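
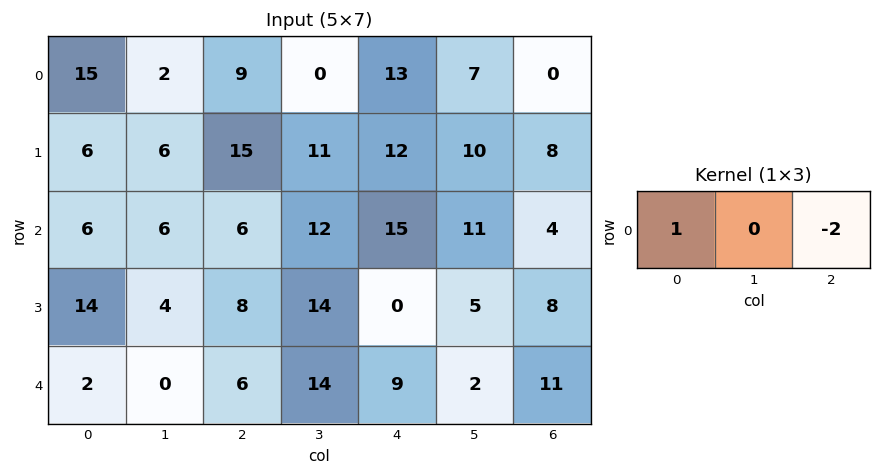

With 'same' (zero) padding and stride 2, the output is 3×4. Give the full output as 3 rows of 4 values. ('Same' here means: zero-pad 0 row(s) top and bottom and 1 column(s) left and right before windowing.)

Output[0,0]: The receptive field on the zero-padded input at this output position is [0 15 2]. Elementwise product with the kernel and sum: 0·1 + 2·-2.
Output[0,1]: The receptive field on the zero-padded input at this output position is [2 9 0]. Elementwise product with the kernel and sum: 2·1 + 0·-2.

-4 2 -14 7
-12 -18 -10 11
0 -28 10 2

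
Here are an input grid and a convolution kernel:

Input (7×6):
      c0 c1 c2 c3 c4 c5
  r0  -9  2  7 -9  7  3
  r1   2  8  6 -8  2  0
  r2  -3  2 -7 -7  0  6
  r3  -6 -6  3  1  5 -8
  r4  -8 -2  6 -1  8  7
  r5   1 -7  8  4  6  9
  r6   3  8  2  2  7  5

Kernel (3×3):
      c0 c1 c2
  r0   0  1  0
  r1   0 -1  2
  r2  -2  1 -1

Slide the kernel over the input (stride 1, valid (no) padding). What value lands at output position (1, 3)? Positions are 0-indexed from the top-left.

25

The receptive field on the input at this output position is [-8 2 0 / -7 0 6 / 1 5 -8]. Elementwise product with the kernel and sum: 2·1 + 0·-1 + 6·2 + 1·-2 + 5·1 + -8·-1.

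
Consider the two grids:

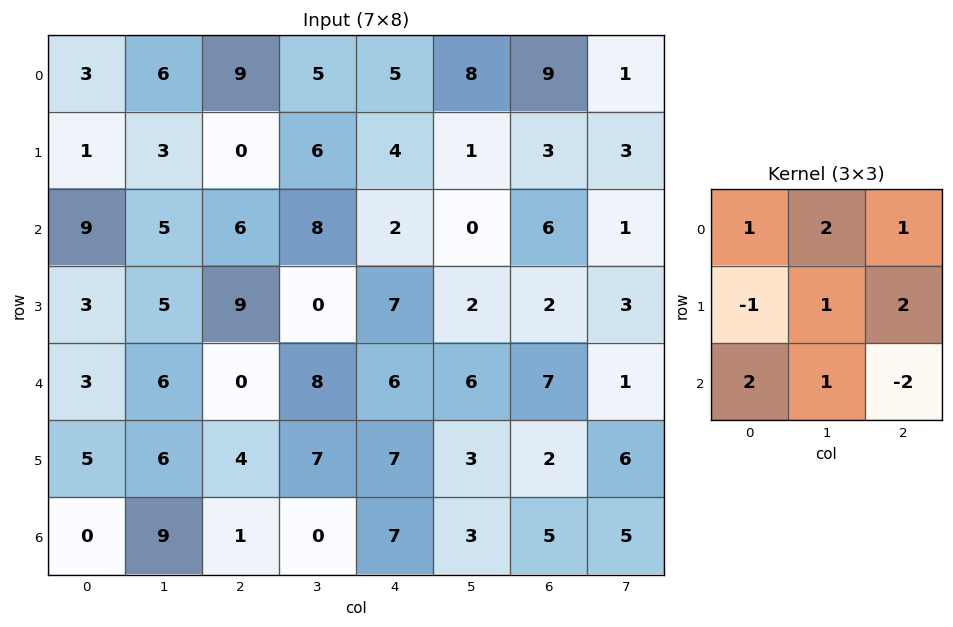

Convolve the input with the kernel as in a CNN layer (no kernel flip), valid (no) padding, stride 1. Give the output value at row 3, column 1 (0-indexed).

The receptive field on the input at this output position is [5 9 0 / 6 0 8 / 6 4 7]. Elementwise product with the kernel and sum: 5·1 + 9·2 + 0·1 + 6·-1 + 0·1 + 8·2 + 6·2 + 4·1 + 7·-2.

35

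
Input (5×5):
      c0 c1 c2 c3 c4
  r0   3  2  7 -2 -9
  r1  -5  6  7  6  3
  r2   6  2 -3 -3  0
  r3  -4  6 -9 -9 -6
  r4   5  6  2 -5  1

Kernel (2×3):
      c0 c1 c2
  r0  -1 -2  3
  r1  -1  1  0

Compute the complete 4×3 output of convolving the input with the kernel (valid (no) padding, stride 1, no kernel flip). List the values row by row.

25 -21 -31
10 -7 -10
-9 -20 9
-34 -19 2

Output[0,0]: The receptive field on the input at this output position is [3 2 7 / -5 6 7]. Elementwise product with the kernel and sum: 3·-1 + 2·-2 + 7·3 + -5·-1 + 6·1.
Output[0,1]: The receptive field on the input at this output position is [2 7 -2 / 6 7 6]. Elementwise product with the kernel and sum: 2·-1 + 7·-2 + -2·3 + 6·-1 + 7·1.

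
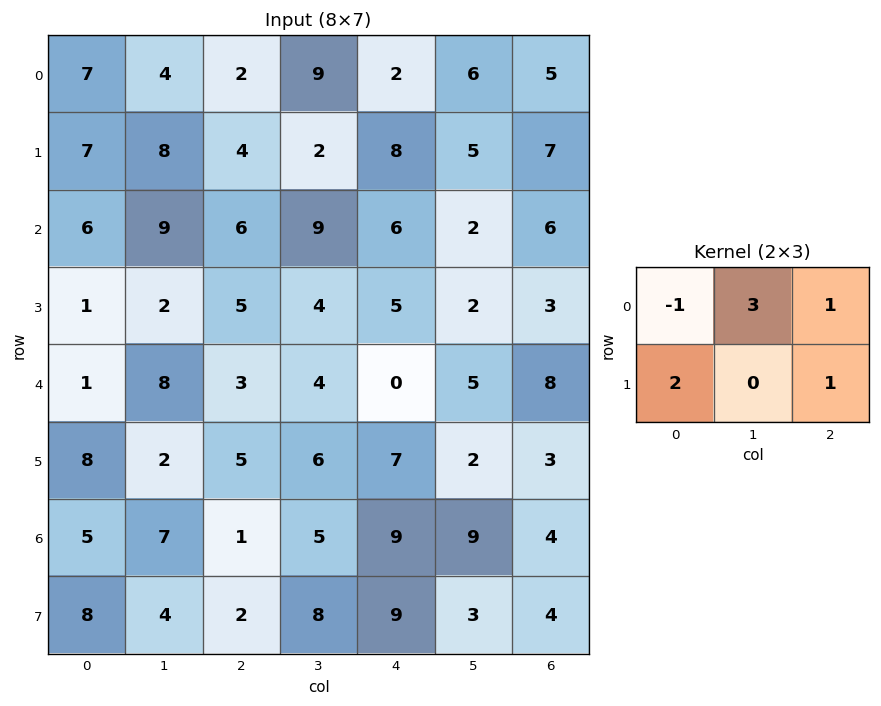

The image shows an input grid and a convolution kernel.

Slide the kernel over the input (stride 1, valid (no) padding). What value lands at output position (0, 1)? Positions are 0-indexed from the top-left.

29

The receptive field on the input at this output position is [4 2 9 / 8 4 2]. Elementwise product with the kernel and sum: 4·-1 + 2·3 + 9·1 + 8·2 + 2·1.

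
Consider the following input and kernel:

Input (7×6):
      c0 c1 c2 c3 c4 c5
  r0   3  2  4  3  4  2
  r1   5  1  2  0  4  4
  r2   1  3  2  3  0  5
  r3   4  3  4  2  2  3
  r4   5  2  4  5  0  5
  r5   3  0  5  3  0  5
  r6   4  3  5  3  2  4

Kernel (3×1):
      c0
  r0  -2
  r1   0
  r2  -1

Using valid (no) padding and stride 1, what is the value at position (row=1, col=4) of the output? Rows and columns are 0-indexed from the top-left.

The receptive field on the input at this output position is [4 / 0 / 2]. Elementwise product with the kernel and sum: 4·-2 + 2·-1.

-10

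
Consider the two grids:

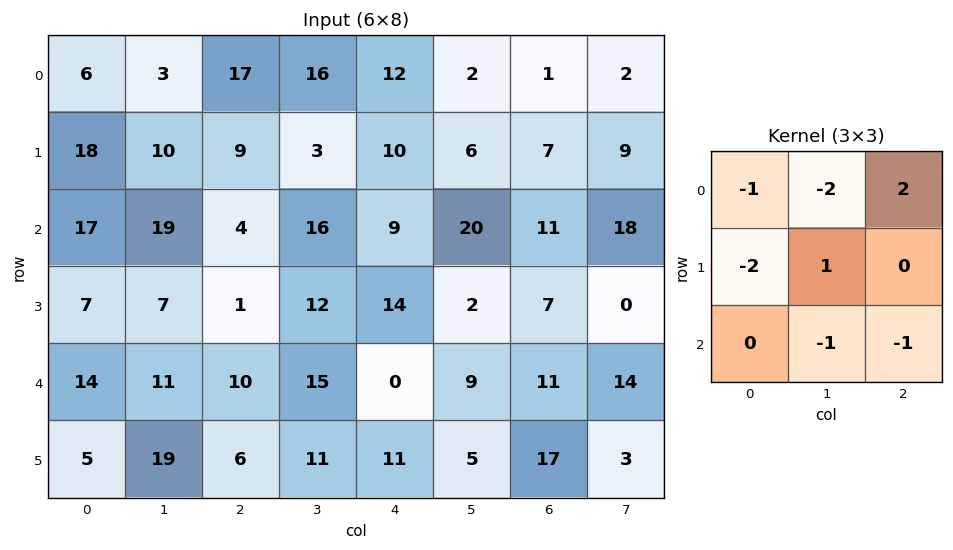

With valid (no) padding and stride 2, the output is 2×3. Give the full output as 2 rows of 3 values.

-27 -65 -59
-75 -23 -73

Output[0,0]: The receptive field on the input at this output position is [6 3 17 / 18 10 9 / 17 19 4]. Elementwise product with the kernel and sum: 6·-1 + 3·-2 + 17·2 + 18·-2 + 10·1 + 19·-1 + 4·-1.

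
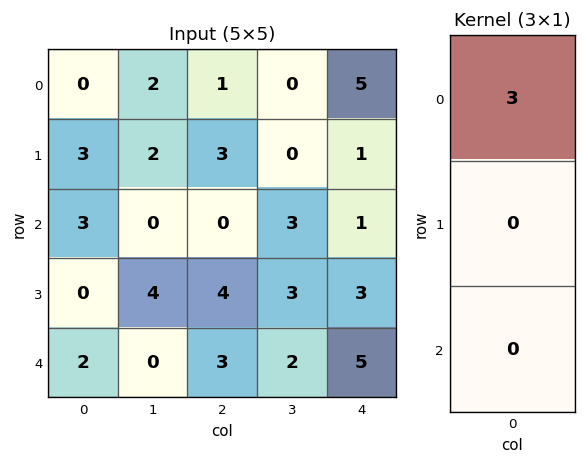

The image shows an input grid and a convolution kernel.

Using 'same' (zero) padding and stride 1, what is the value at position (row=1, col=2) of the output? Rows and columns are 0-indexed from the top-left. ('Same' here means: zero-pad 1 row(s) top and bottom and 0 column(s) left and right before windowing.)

The receptive field on the zero-padded input at this output position is [1 / 3 / 0]. Elementwise product with the kernel and sum: 1·3.

3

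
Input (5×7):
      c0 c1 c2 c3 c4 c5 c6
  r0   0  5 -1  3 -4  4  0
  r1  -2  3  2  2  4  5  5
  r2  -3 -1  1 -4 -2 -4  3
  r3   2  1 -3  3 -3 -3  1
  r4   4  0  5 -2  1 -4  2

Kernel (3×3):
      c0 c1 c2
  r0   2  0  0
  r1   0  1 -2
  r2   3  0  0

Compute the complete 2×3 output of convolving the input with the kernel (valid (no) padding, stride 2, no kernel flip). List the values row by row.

Output[0,0]: The receptive field on the input at this output position is [0 5 -1 / -2 3 2 / -3 -1 1]. Elementwise product with the kernel and sum: 0·2 + 3·1 + 2·-2 + -3·3.

-10 -5 -19
13 26 -6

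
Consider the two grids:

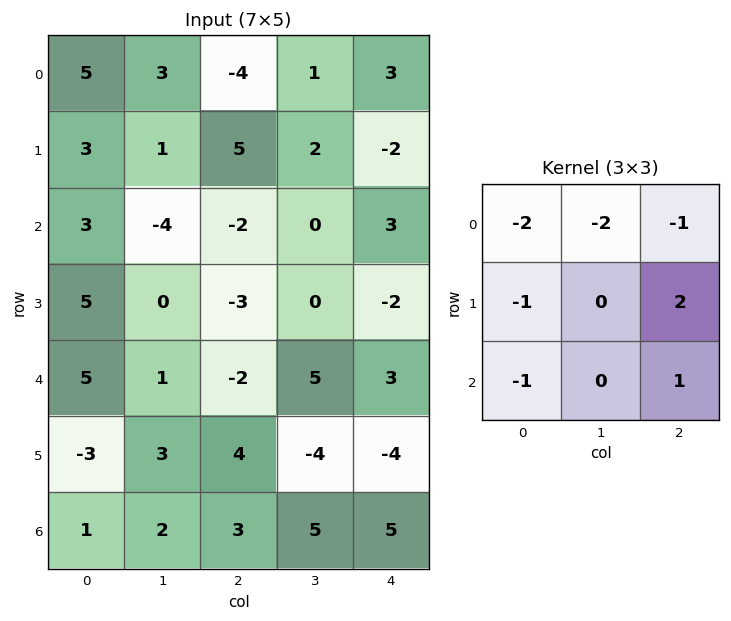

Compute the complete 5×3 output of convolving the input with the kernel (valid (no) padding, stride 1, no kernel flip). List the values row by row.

Output[0,0]: The receptive field on the input at this output position is [5 3 -4 / 3 1 5 / 3 -4 -2]. Elementwise product with the kernel and sum: 5·-2 + 3·-2 + -4·-1 + 3·-1 + 5·2 + 3·-1 + -2·1.

-10 8 -1
-28 -10 -3
-14 16 5
-9 8 8
3 -11 -19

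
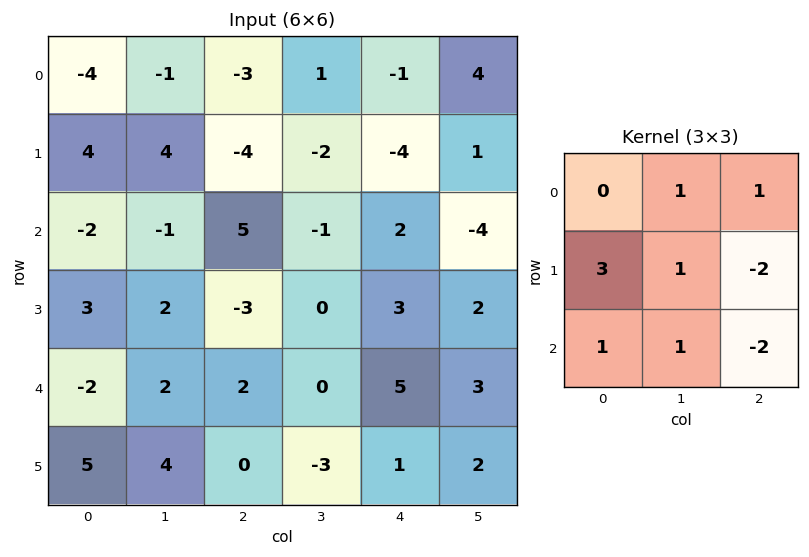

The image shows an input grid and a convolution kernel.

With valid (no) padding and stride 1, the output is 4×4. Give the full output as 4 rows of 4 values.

7 16 -6 0
-6 -3 -5 3
17 11 -22 -4
0 15 -6 -2

Output[0,0]: The receptive field on the input at this output position is [-4 -1 -3 / 4 4 -4 / -2 -1 5]. Elementwise product with the kernel and sum: -1·1 + -3·1 + 4·3 + 4·1 + -4·-2 + -2·1 + -1·1 + 5·-2.
Output[0,1]: The receptive field on the input at this output position is [-1 -3 1 / 4 -4 -2 / -1 5 -1]. Elementwise product with the kernel and sum: -3·1 + 1·1 + 4·3 + -4·1 + -2·-2 + -1·1 + 5·1 + -1·-2.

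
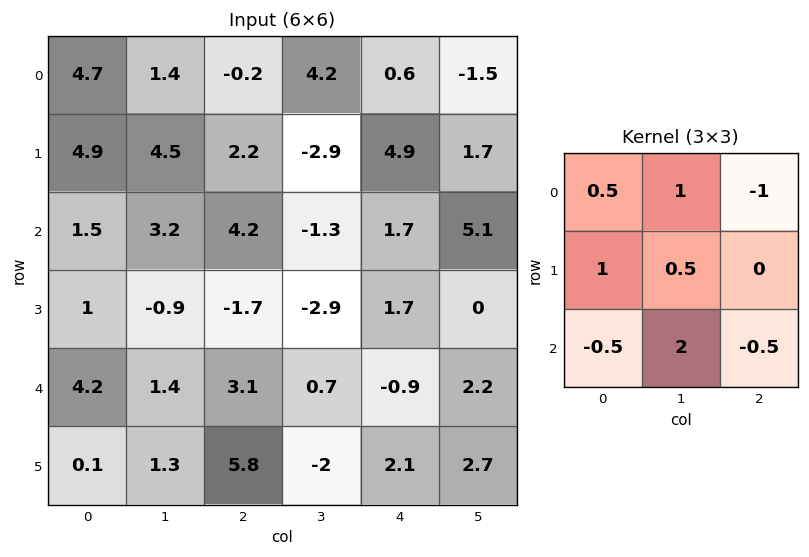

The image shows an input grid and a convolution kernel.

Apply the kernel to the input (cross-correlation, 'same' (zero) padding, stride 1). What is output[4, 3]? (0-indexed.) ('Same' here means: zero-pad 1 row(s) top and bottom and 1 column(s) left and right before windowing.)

The receptive field on the zero-padded input at this output position is [-1.7 -2.9 1.7 / 3.1 0.7 -0.9 / 5.8 -2 2.1]. Elementwise product with the kernel and sum: -1.7·0.5 + -2.9·1 + 1.7·-1 + 3.1·1 + 0.7·0.5 + 5.8·-0.5 + -2·2 + 2.1·-0.5.

-9.95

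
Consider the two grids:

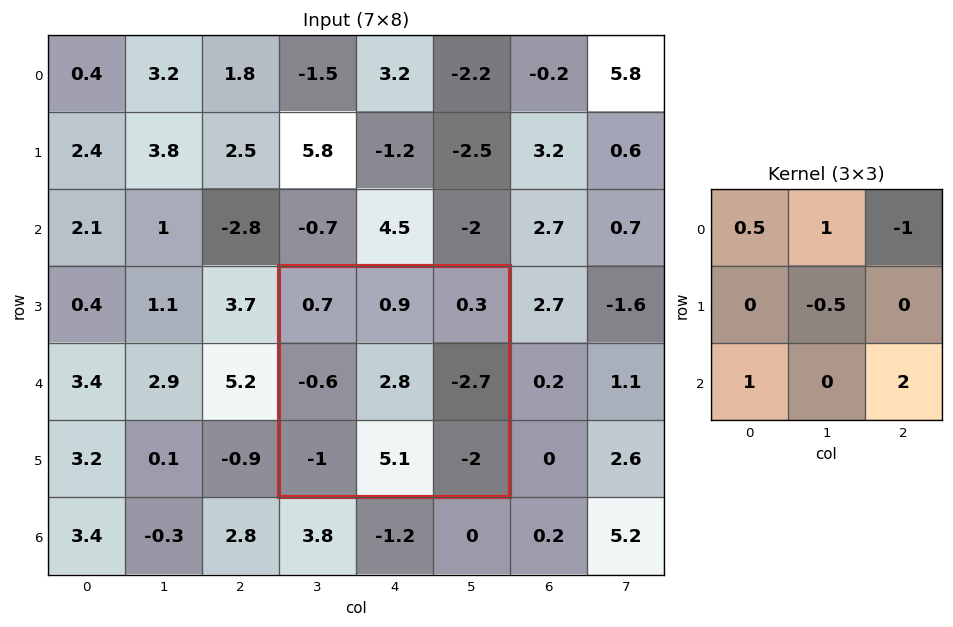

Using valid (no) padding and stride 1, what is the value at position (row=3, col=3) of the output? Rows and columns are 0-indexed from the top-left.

-5.45

The receptive field on the input at this output position is [0.7 0.9 0.3 / -0.6 2.8 -2.7 / -1 5.1 -2]. Elementwise product with the kernel and sum: 0.7·0.5 + 0.9·1 + 0.3·-1 + 2.8·-0.5 + -1·1 + -2·2.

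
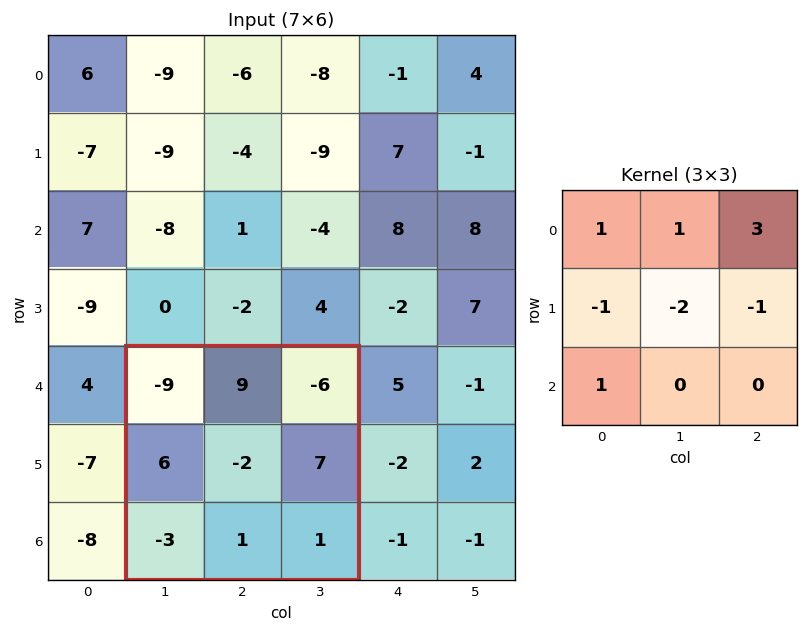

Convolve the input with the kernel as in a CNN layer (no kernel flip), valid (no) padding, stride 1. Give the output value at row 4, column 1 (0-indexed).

The receptive field on the input at this output position is [-9 9 -6 / 6 -2 7 / -3 1 1]. Elementwise product with the kernel and sum: -9·1 + 9·1 + -6·3 + 6·-1 + -2·-2 + 7·-1 + -3·1.

-30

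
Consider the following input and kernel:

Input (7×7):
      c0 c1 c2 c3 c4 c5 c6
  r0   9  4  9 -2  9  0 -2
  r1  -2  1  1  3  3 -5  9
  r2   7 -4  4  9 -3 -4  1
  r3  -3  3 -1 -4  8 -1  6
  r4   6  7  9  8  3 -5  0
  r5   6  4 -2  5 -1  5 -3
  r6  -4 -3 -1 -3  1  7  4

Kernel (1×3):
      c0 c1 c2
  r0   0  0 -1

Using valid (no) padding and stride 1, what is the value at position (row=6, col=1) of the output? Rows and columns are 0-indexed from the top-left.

3

The receptive field on the input at this output position is [-3 -1 -3]. Elementwise product with the kernel and sum: -3·-1.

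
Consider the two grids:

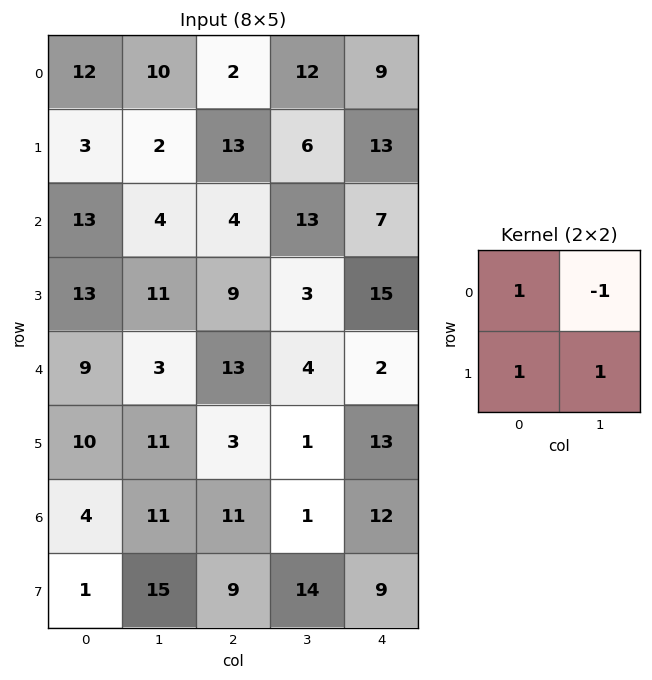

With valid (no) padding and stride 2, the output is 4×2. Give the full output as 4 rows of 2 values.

Output[0,0]: The receptive field on the input at this output position is [12 10 / 3 2]. Elementwise product with the kernel and sum: 12·1 + 10·-1 + 3·1 + 2·1.

7 9
33 3
27 13
9 33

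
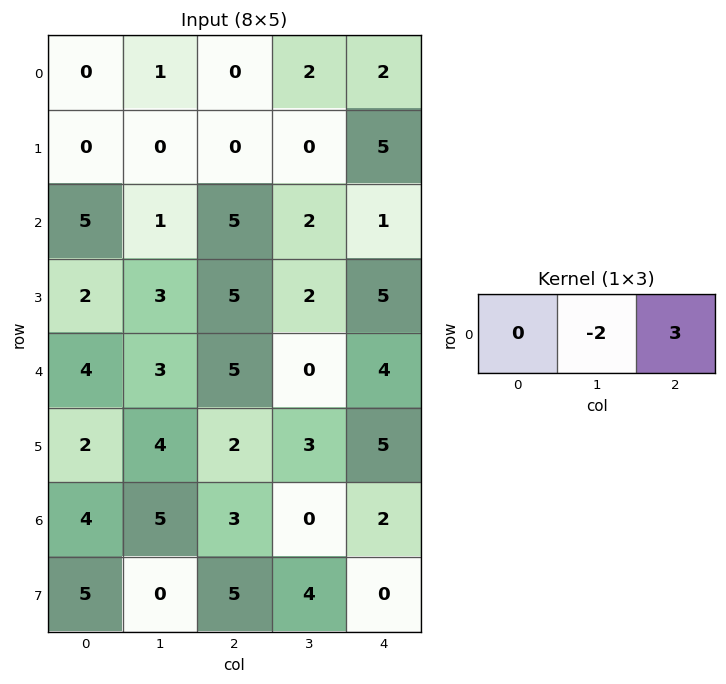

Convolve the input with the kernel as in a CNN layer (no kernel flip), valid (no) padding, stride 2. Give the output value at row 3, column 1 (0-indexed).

6

The receptive field on the input at this output position is [3 0 2]. Elementwise product with the kernel and sum: 0·-2 + 2·3.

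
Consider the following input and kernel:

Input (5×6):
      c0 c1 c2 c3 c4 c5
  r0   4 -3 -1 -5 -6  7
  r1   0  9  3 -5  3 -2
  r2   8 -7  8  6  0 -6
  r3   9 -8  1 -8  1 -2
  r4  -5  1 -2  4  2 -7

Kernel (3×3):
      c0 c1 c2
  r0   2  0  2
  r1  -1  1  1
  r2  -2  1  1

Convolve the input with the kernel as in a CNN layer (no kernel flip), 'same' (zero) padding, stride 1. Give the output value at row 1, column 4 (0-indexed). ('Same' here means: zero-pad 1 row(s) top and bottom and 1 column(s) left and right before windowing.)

The receptive field on the zero-padded input at this output position is [-5 -6 7 / -5 3 -2 / 6 0 -6]. Elementwise product with the kernel and sum: -5·2 + 7·2 + -5·-1 + 3·1 + -2·1 + 6·-2 + 0·1 + -6·1.

-8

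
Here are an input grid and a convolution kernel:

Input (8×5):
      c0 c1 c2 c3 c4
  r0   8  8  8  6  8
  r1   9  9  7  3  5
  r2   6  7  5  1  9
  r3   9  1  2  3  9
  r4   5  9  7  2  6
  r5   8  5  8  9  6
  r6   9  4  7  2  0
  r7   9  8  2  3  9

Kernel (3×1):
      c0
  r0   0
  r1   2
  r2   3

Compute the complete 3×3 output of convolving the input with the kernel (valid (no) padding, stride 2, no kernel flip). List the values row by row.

Output[0,0]: The receptive field on the input at this output position is [8 / 9 / 6]. Elementwise product with the kernel and sum: 9·2 + 6·3.

36 29 37
33 25 36
43 37 12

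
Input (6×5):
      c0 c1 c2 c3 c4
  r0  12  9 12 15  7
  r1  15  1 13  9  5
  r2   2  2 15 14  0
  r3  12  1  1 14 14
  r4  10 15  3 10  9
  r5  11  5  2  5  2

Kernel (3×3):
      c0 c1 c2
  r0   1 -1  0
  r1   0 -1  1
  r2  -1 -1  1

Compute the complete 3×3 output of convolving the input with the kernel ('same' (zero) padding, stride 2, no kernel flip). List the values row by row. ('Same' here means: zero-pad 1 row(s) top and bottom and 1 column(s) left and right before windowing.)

-17 -2 -21
-26 -1 -24
-13 5 -16

Output[0,0]: The receptive field on the zero-padded input at this output position is [0 0 0 / 0 12 9 / 0 15 1]. Elementwise product with the kernel and sum: 0·1 + 0·-1 + 12·-1 + 9·1 + 0·-1 + 15·-1 + 1·1.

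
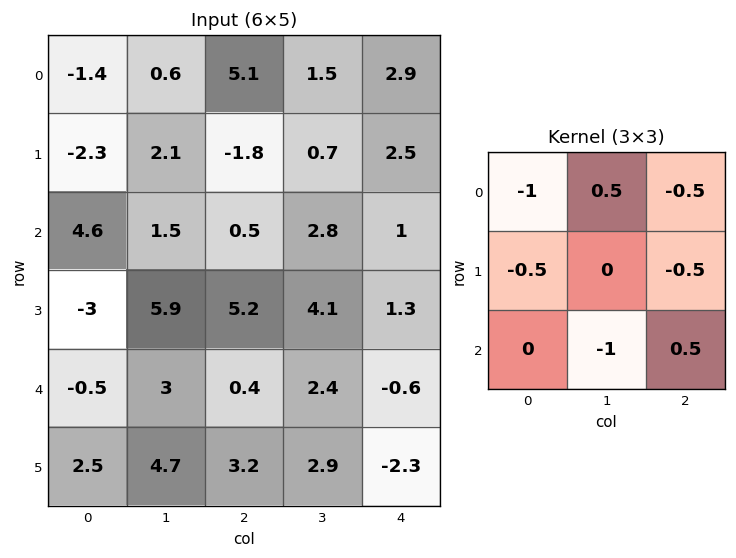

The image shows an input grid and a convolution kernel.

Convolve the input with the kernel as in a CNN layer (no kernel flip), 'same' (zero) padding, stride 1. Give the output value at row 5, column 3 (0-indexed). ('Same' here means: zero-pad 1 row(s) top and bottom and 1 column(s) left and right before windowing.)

0.65

The receptive field on the zero-padded input at this output position is [0.4 2.4 -0.6 / 3.2 2.9 -2.3 / 0 0 0]. Elementwise product with the kernel and sum: 0.4·-1 + 2.4·0.5 + -0.6·-0.5 + 3.2·-0.5 + -2.3·-0.5 + 0·-1 + 0·0.5.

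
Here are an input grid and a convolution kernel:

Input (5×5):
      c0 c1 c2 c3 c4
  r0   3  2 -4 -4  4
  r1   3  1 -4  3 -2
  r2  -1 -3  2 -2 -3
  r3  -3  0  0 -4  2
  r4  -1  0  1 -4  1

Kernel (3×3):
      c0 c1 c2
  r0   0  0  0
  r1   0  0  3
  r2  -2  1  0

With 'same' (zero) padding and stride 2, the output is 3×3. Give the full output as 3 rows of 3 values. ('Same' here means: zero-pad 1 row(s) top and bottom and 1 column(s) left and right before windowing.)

Output[0,0]: The receptive field on the zero-padded input at this output position is [0 0 0 / 0 3 2 / 0 3 1]. Elementwise product with the kernel and sum: 2·3 + 0·-2 + 3·1.
Output[0,1]: The receptive field on the zero-padded input at this output position is [0 0 0 / 2 -4 -4 / 1 -4 3]. Elementwise product with the kernel and sum: -4·3 + 1·-2 + -4·1.

9 -18 -8
-12 -6 10
0 -12 0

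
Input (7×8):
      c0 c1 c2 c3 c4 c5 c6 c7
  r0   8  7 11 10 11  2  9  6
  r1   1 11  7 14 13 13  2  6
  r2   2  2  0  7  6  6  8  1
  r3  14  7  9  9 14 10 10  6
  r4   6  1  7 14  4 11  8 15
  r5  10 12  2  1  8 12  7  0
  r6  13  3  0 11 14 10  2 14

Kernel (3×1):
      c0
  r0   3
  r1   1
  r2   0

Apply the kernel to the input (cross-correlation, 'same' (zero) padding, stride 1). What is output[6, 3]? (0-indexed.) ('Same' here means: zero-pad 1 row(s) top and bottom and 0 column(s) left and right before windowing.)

The receptive field on the zero-padded input at this output position is [1 / 11 / 0]. Elementwise product with the kernel and sum: 1·3 + 11·1.

14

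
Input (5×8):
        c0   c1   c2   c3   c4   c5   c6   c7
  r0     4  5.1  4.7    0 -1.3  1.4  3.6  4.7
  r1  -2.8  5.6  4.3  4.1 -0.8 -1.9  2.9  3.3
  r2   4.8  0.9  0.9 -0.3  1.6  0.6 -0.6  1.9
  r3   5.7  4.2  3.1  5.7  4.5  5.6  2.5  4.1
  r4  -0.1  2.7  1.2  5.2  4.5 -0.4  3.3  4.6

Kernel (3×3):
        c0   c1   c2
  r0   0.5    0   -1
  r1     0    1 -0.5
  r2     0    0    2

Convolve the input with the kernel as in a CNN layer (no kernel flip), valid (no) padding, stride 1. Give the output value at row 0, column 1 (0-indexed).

The receptive field on the input at this output position is [5.1 4.7 0 / 5.6 4.3 4.1 / 0.9 0.9 -0.3]. Elementwise product with the kernel and sum: 5.1·0.5 + 0·-1 + 4.3·1 + 4.1·-0.5 + -0.3·2.

4.2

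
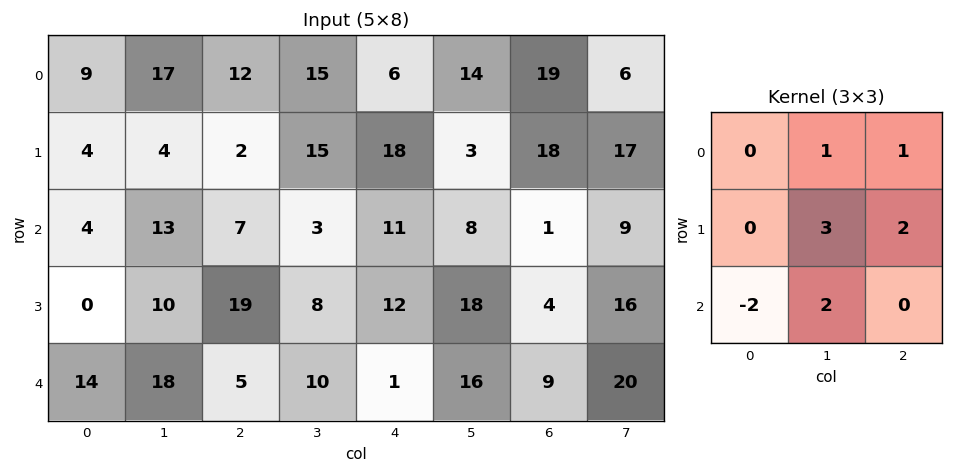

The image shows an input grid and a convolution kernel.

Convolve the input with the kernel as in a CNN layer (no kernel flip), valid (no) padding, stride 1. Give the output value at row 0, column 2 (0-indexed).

94

The receptive field on the input at this output position is [12 15 6 / 2 15 18 / 7 3 11]. Elementwise product with the kernel and sum: 15·1 + 6·1 + 15·3 + 18·2 + 7·-2 + 3·2.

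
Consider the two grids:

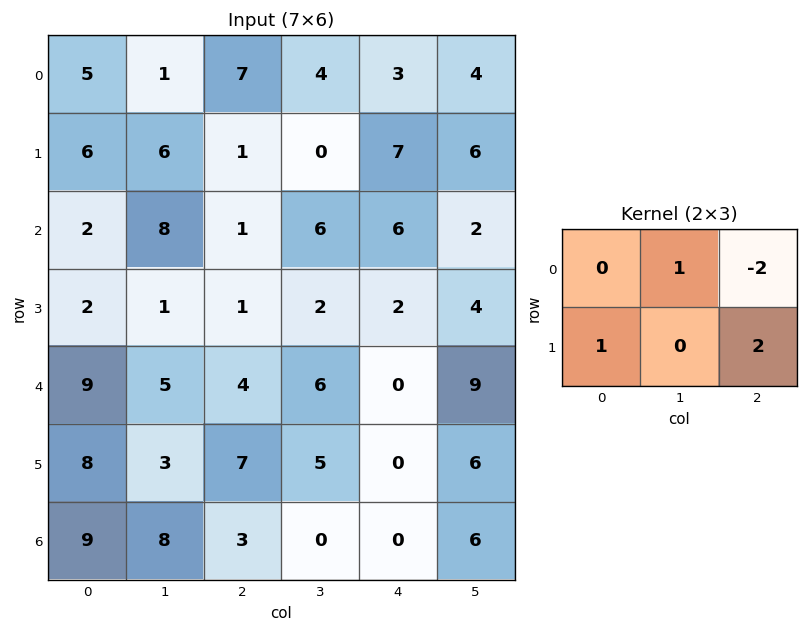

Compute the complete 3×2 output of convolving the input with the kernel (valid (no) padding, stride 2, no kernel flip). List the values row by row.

Output[0,0]: The receptive field on the input at this output position is [5 1 7 / 6 6 1]. Elementwise product with the kernel and sum: 1·1 + 7·-2 + 6·1 + 1·2.

-5 13
10 -1
19 13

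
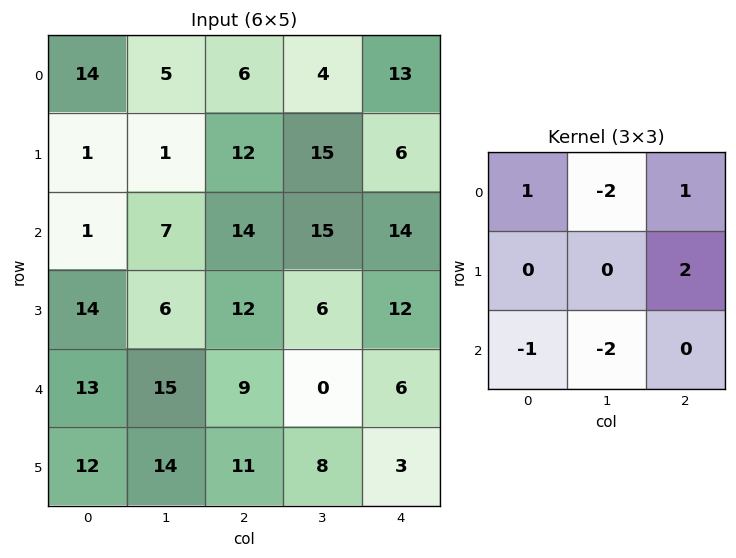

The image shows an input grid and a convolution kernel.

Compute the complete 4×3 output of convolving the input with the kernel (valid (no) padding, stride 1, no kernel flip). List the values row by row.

19 -8 -21
13 -8 -8
-18 -27 13
-8 -48 -3

Output[0,0]: The receptive field on the input at this output position is [14 5 6 / 1 1 12 / 1 7 14]. Elementwise product with the kernel and sum: 14·1 + 5·-2 + 6·1 + 12·2 + 1·-1 + 7·-2.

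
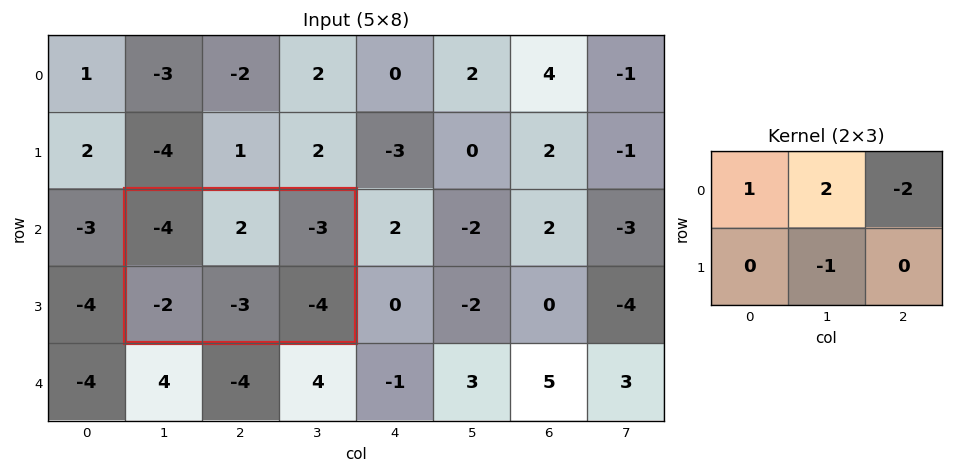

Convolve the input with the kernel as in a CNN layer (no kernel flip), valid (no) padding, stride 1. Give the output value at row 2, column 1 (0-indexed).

The receptive field on the input at this output position is [-4 2 -3 / -2 -3 -4]. Elementwise product with the kernel and sum: -4·1 + 2·2 + -3·-2 + -3·-1.

9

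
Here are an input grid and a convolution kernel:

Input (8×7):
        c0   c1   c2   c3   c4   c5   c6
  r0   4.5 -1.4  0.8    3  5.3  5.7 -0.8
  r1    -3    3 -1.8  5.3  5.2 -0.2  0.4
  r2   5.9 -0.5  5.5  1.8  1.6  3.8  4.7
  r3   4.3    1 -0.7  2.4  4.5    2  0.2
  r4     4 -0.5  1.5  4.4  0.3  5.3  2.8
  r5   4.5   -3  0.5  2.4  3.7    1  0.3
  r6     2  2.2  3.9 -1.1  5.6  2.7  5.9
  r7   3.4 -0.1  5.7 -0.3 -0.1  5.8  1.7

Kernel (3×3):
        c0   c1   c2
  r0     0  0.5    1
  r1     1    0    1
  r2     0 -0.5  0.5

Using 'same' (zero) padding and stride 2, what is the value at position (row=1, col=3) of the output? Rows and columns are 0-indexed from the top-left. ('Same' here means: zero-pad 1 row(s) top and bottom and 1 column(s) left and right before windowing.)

The receptive field on the zero-padded input at this output position is [-0.2 0.4 0 / 3.8 4.7 0 / 2 0.2 0]. Elementwise product with the kernel and sum: 0.4·0.5 + 0·1 + 3.8·1 + 0·1 + 0.2·-0.5 + 0·0.5.

3.9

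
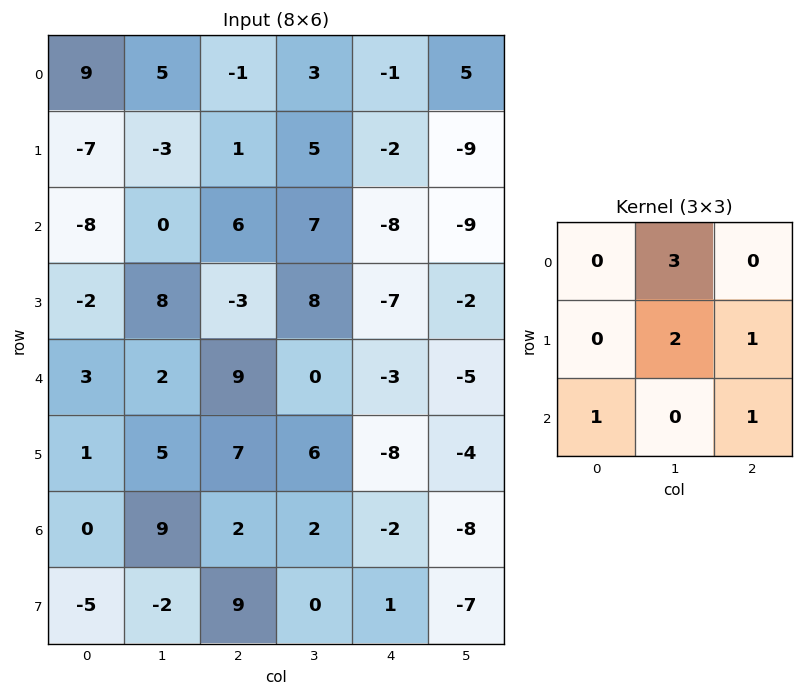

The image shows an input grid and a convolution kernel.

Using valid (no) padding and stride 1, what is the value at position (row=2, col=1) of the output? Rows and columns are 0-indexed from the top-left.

22

The receptive field on the input at this output position is [0 6 7 / 8 -3 8 / 2 9 0]. Elementwise product with the kernel and sum: 6·3 + -3·2 + 8·1 + 2·1 + 0·1.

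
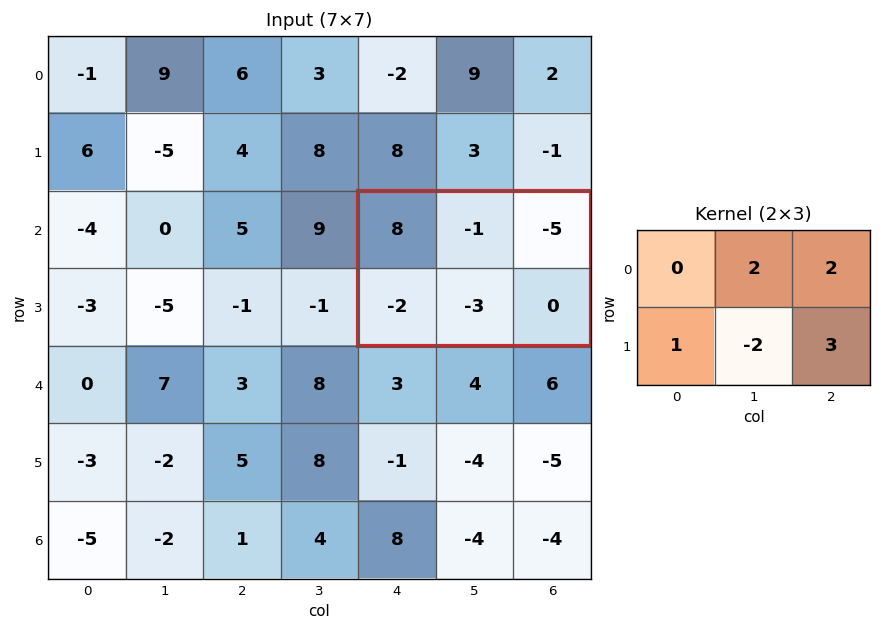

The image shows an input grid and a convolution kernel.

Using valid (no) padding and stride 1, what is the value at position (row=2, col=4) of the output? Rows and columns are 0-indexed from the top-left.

The receptive field on the input at this output position is [8 -1 -5 / -2 -3 0]. Elementwise product with the kernel and sum: -1·2 + -5·2 + -2·1 + -3·-2 + 0·3.

-8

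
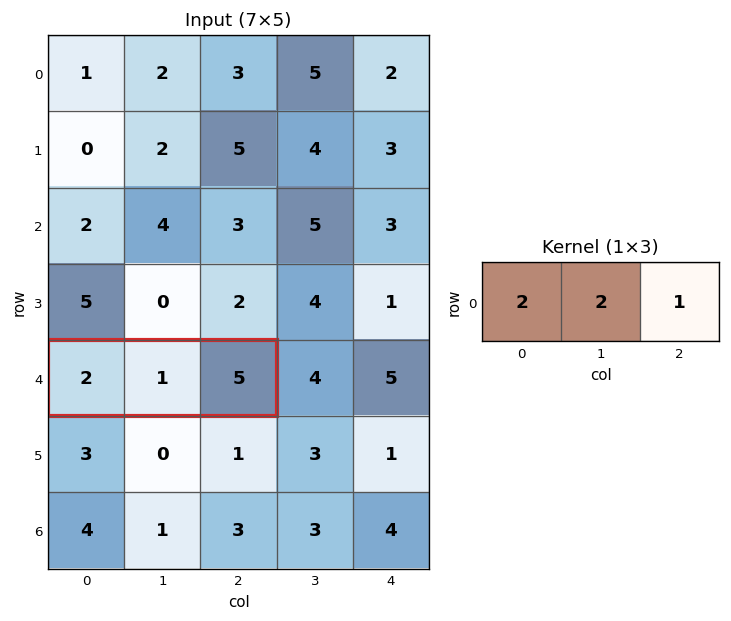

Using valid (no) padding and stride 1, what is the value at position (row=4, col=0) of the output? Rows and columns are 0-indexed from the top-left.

11

The receptive field on the input at this output position is [2 1 5]. Elementwise product with the kernel and sum: 2·2 + 1·2 + 5·1.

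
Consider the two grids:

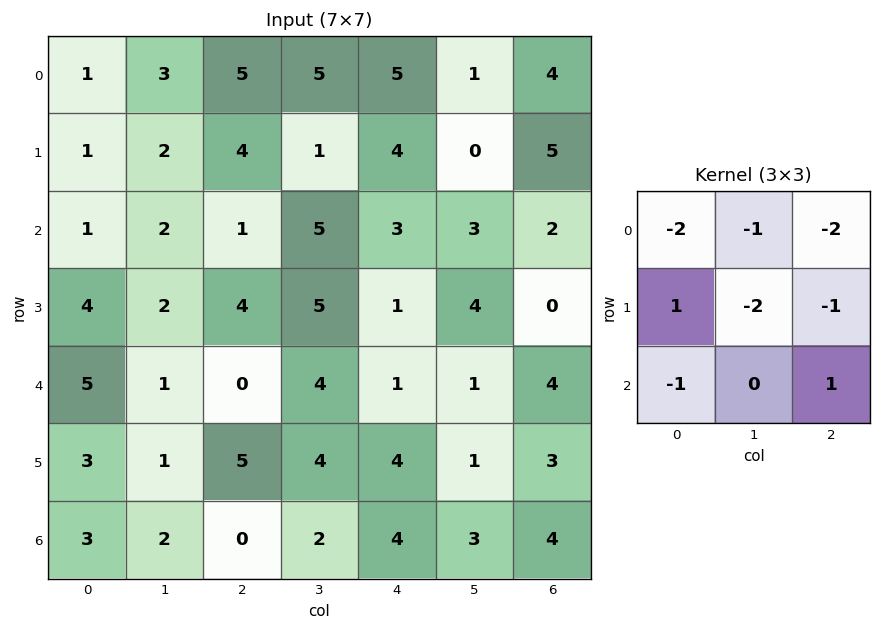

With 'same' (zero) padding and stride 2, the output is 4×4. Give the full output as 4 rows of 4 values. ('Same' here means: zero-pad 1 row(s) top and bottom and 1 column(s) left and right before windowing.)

-3 -13 -7 -7
-7 -12 -11 -10
-18 -18 -21 -16
-13 -15 -23 -10

Output[0,0]: The receptive field on the zero-padded input at this output position is [0 0 0 / 0 1 3 / 0 1 2]. Elementwise product with the kernel and sum: 0·-2 + 0·-1 + 0·-2 + 0·1 + 1·-2 + 3·-1 + 0·-1 + 2·1.
Output[0,1]: The receptive field on the zero-padded input at this output position is [0 0 0 / 3 5 5 / 2 4 1]. Elementwise product with the kernel and sum: 0·-2 + 0·-1 + 0·-2 + 3·1 + 5·-2 + 5·-1 + 2·-1 + 1·1.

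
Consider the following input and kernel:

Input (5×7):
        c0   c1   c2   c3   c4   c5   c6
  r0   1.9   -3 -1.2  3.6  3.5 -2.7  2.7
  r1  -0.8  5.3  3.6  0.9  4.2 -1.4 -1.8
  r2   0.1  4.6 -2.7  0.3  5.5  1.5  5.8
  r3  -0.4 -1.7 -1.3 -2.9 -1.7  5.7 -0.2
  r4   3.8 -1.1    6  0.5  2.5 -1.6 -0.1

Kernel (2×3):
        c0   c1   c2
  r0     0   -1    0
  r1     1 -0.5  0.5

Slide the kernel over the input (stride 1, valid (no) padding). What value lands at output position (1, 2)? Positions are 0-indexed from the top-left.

-1

The receptive field on the input at this output position is [3.6 0.9 4.2 / -2.7 0.3 5.5]. Elementwise product with the kernel and sum: 0.9·-1 + -2.7·1 + 0.3·-0.5 + 5.5·0.5.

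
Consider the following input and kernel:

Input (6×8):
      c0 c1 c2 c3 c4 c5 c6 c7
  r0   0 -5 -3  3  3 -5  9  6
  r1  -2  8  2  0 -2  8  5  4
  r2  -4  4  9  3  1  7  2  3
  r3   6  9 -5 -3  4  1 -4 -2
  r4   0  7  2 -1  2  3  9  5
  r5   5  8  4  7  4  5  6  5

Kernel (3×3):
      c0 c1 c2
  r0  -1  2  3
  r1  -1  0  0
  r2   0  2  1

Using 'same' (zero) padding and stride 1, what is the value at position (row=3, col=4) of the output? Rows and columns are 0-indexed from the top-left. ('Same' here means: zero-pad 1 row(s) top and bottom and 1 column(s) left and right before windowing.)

30

The receptive field on the zero-padded input at this output position is [3 1 7 / -3 4 1 / -1 2 3]. Elementwise product with the kernel and sum: 3·-1 + 1·2 + 7·3 + -3·-1 + 2·2 + 3·1.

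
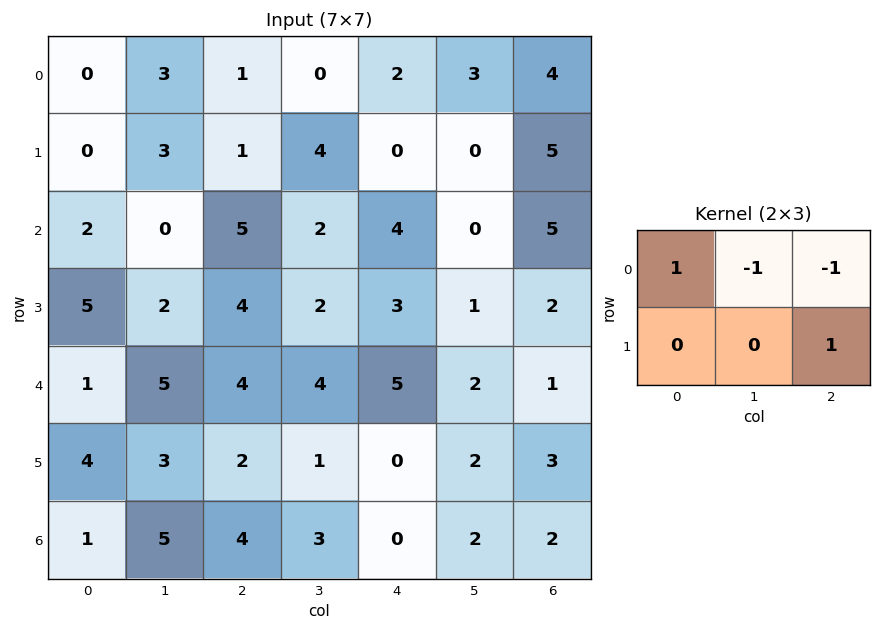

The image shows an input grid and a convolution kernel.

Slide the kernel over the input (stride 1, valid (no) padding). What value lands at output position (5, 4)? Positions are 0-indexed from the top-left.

The receptive field on the input at this output position is [0 2 3 / 0 2 2]. Elementwise product with the kernel and sum: 0·1 + 2·-1 + 3·-1 + 2·1.

-3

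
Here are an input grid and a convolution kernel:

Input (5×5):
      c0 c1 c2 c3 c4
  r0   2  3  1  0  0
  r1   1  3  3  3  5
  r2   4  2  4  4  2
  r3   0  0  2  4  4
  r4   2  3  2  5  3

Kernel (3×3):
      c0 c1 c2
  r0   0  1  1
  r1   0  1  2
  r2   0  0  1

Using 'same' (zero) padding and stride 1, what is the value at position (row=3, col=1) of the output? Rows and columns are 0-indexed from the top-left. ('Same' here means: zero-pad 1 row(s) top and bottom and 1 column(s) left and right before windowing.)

The receptive field on the zero-padded input at this output position is [4 2 4 / 0 0 2 / 2 3 2]. Elementwise product with the kernel and sum: 2·1 + 4·1 + 0·1 + 2·2 + 2·1.

12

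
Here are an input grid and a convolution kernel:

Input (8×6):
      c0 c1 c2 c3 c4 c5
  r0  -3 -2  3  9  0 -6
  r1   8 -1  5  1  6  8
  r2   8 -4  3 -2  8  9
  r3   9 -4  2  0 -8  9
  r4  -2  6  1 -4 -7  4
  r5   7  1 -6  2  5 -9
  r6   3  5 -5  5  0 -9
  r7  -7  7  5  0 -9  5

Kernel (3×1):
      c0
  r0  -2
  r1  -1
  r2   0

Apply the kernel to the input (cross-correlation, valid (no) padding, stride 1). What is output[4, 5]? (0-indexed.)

The receptive field on the input at this output position is [4 / -9 / -9]. Elementwise product with the kernel and sum: 4·-2 + -9·-1.

1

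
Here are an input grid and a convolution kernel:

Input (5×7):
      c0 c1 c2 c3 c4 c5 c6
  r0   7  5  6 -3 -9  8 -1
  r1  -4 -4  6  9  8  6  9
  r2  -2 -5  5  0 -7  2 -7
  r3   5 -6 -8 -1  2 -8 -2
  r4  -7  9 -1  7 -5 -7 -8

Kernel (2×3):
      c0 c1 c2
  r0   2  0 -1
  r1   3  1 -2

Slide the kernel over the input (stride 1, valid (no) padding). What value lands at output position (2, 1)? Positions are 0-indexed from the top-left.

The receptive field on the input at this output position is [-5 5 0 / -6 -8 -1]. Elementwise product with the kernel and sum: -5·2 + 0·-1 + -6·3 + -8·1 + -1·-2.

-34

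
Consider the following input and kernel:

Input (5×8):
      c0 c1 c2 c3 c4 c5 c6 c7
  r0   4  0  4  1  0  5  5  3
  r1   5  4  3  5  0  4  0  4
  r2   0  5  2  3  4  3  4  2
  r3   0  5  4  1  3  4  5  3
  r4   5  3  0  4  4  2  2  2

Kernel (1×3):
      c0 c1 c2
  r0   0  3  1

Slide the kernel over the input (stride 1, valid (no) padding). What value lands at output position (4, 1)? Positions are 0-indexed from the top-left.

The receptive field on the input at this output position is [3 0 4]. Elementwise product with the kernel and sum: 0·3 + 4·1.

4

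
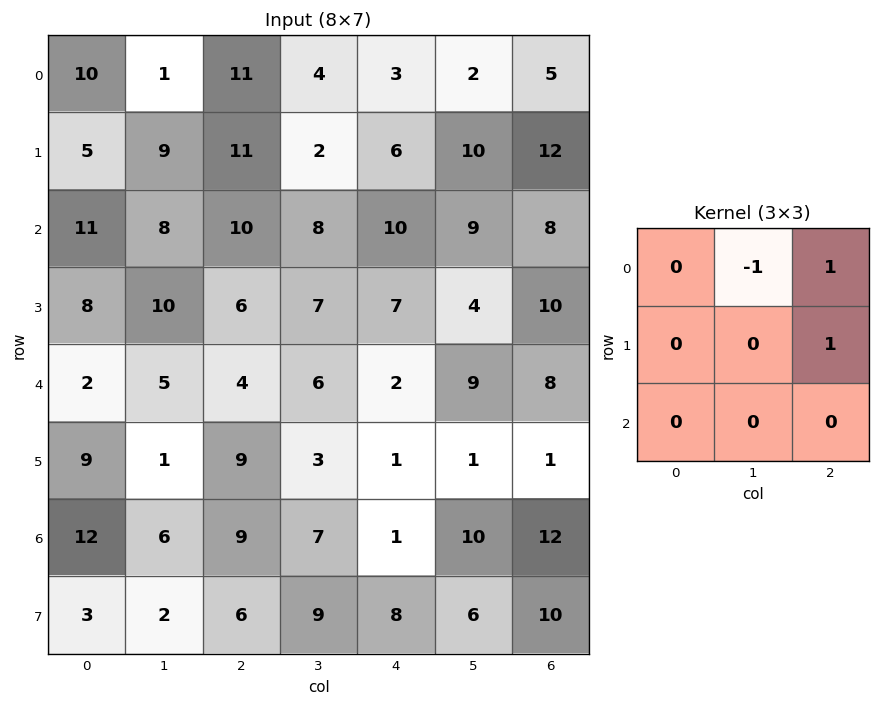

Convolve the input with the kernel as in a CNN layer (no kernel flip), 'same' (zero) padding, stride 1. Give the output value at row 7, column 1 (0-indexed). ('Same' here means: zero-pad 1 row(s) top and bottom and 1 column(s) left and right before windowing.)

The receptive field on the zero-padded input at this output position is [12 6 9 / 3 2 6 / 0 0 0]. Elementwise product with the kernel and sum: 6·-1 + 9·1 + 6·1.

9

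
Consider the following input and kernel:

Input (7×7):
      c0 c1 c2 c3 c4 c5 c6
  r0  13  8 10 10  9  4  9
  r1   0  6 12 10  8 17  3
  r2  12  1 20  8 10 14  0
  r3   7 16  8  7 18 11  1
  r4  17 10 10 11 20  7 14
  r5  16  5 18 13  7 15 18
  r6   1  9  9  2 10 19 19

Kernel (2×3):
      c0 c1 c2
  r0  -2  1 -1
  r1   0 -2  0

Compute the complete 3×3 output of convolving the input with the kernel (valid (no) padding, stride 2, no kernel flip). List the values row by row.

Output[0,0]: The receptive field on the input at this output position is [13 8 10 / 0 6 12]. Elementwise product with the kernel and sum: 13·-2 + 8·1 + 10·-1 + 6·-2.

-40 -39 -57
-75 -56 -28
-44 -55 -77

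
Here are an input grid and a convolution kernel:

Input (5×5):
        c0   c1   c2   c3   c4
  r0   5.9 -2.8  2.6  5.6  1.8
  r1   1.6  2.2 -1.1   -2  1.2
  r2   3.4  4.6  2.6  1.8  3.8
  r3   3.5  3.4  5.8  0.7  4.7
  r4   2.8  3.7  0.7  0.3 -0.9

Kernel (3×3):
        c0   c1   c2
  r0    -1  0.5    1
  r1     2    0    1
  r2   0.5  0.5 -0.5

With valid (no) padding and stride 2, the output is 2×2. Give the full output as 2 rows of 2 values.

0.1 1.3
17.2 19.35

Output[0,0]: The receptive field on the input at this output position is [5.9 -2.8 2.6 / 1.6 2.2 -1.1 / 3.4 4.6 2.6]. Elementwise product with the kernel and sum: 5.9·-1 + -2.8·0.5 + 2.6·1 + 1.6·2 + -1.1·1 + 3.4·0.5 + 4.6·0.5 + 2.6·-0.5.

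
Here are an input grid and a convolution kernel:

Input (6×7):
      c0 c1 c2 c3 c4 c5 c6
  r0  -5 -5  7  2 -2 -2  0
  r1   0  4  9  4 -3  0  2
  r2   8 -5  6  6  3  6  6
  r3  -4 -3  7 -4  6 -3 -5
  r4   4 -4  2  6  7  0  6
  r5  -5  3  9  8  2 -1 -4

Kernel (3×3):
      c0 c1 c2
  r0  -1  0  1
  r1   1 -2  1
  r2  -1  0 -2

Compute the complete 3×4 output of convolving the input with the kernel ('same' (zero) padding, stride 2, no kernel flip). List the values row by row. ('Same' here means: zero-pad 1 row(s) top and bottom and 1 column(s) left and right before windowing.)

-3 -29 0 -2
-11 0 12 -3
-21 -22 -13 -8

Output[0,0]: The receptive field on the zero-padded input at this output position is [0 0 0 / 0 -5 -5 / 0 0 4]. Elementwise product with the kernel and sum: 0·-1 + 0·1 + 0·1 + -5·-2 + -5·1 + 0·-1 + 4·-2.
Output[0,1]: The receptive field on the zero-padded input at this output position is [0 0 0 / -5 7 2 / 4 9 4]. Elementwise product with the kernel and sum: 0·-1 + 0·1 + -5·1 + 7·-2 + 2·1 + 4·-1 + 4·-2.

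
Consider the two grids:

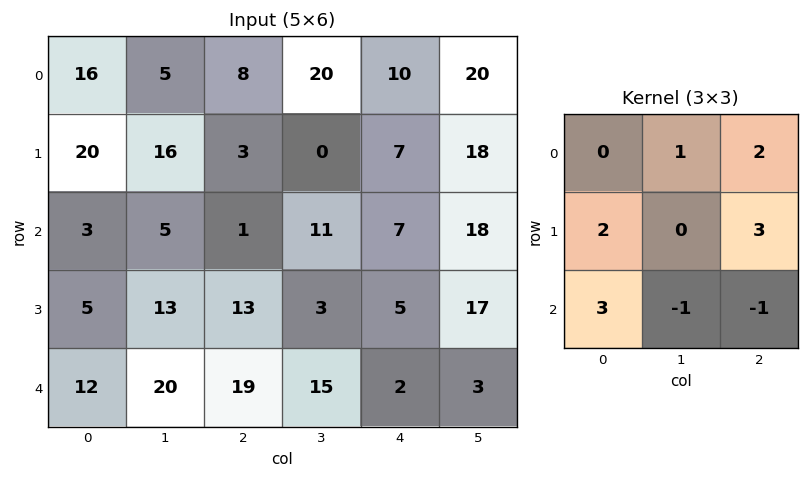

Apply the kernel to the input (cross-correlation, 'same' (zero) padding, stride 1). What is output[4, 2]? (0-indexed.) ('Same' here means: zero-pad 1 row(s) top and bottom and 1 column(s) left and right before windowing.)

The receptive field on the zero-padded input at this output position is [13 13 3 / 20 19 15 / 0 0 0]. Elementwise product with the kernel and sum: 13·1 + 3·2 + 20·2 + 15·3 + 0·3 + 0·-1 + 0·-1.

104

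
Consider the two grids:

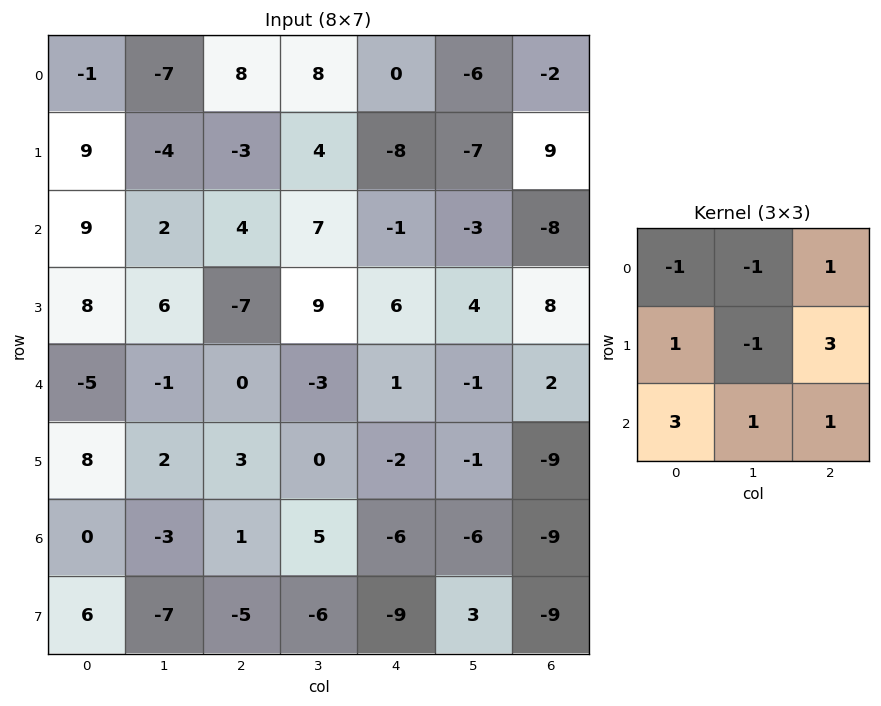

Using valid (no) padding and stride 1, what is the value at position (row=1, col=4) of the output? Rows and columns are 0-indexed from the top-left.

The receptive field on the input at this output position is [-8 -7 9 / -1 -3 -8 / 6 4 8]. Elementwise product with the kernel and sum: -8·-1 + -7·-1 + 9·1 + -1·1 + -3·-1 + -8·3 + 6·3 + 4·1 + 8·1.

32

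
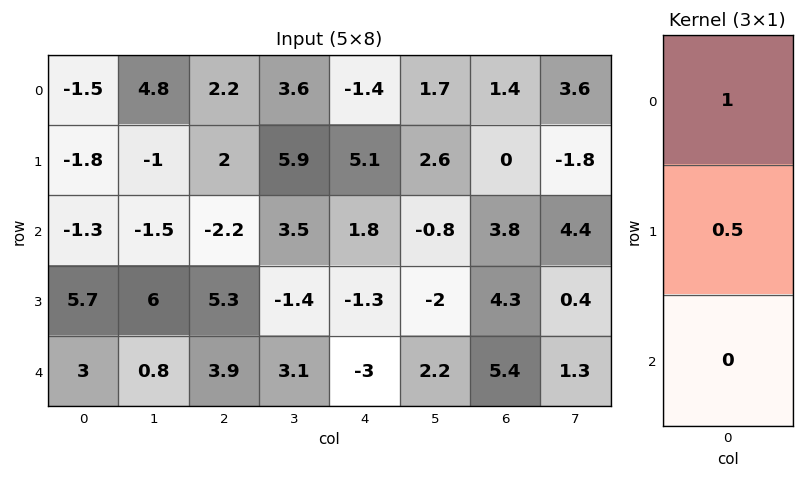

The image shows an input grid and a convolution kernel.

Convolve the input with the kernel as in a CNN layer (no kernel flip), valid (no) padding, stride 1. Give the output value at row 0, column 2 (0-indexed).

The receptive field on the input at this output position is [2.2 / 2 / -2.2]. Elementwise product with the kernel and sum: 2.2·1 + 2·0.5.

3.2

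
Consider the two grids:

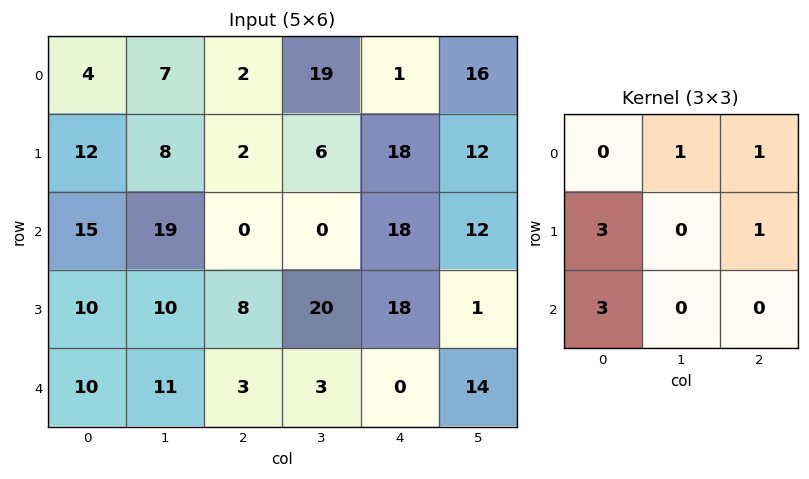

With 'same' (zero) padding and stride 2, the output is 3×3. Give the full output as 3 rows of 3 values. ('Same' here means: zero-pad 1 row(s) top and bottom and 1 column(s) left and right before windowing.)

Output[0,0]: The receptive field on the zero-padded input at this output position is [0 0 0 / 0 4 7 / 0 12 8]. Elementwise product with the kernel and sum: 0·1 + 0·1 + 0·3 + 7·1 + 0·3.

7 64 91
39 95 102
31 64 42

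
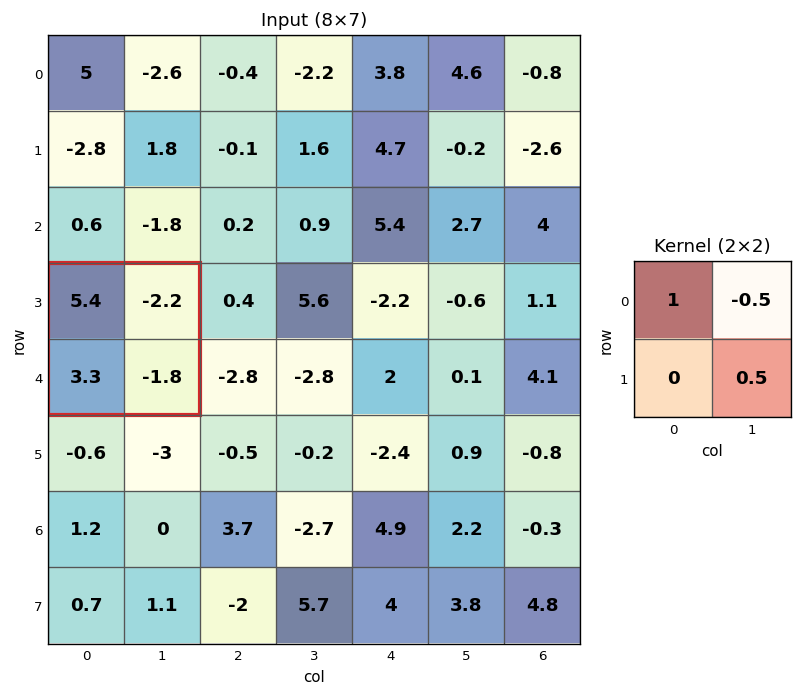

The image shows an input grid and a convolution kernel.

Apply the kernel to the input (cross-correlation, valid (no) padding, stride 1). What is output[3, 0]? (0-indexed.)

The receptive field on the input at this output position is [5.4 -2.2 / 3.3 -1.8]. Elementwise product with the kernel and sum: 5.4·1 + -2.2·-0.5 + -1.8·0.5.

5.6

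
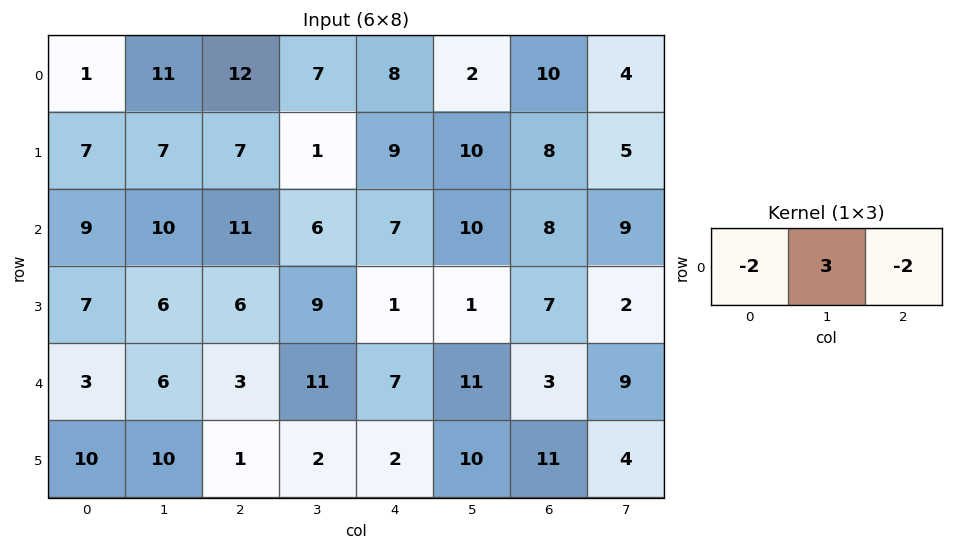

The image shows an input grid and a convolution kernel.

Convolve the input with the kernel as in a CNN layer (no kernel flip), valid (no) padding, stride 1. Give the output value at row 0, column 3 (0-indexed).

6

The receptive field on the input at this output position is [7 8 2]. Elementwise product with the kernel and sum: 7·-2 + 8·3 + 2·-2.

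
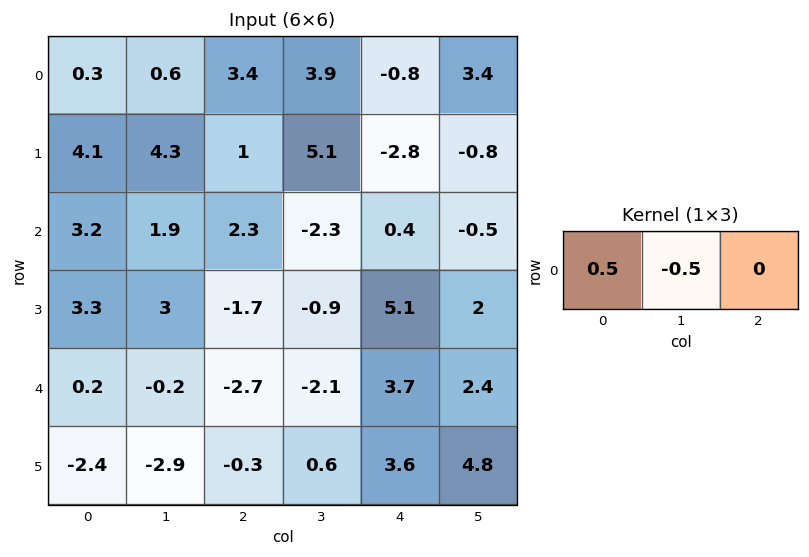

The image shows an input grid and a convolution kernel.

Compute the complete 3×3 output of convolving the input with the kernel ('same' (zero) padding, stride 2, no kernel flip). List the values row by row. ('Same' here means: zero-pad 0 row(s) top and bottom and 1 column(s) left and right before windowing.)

Output[0,0]: The receptive field on the zero-padded input at this output position is [0 0.3 0.6]. Elementwise product with the kernel and sum: 0·0.5 + 0.3·-0.5.

-0.15 -1.4 2.35
-1.6 -0.2 -1.35
-0.1 1.25 -2.9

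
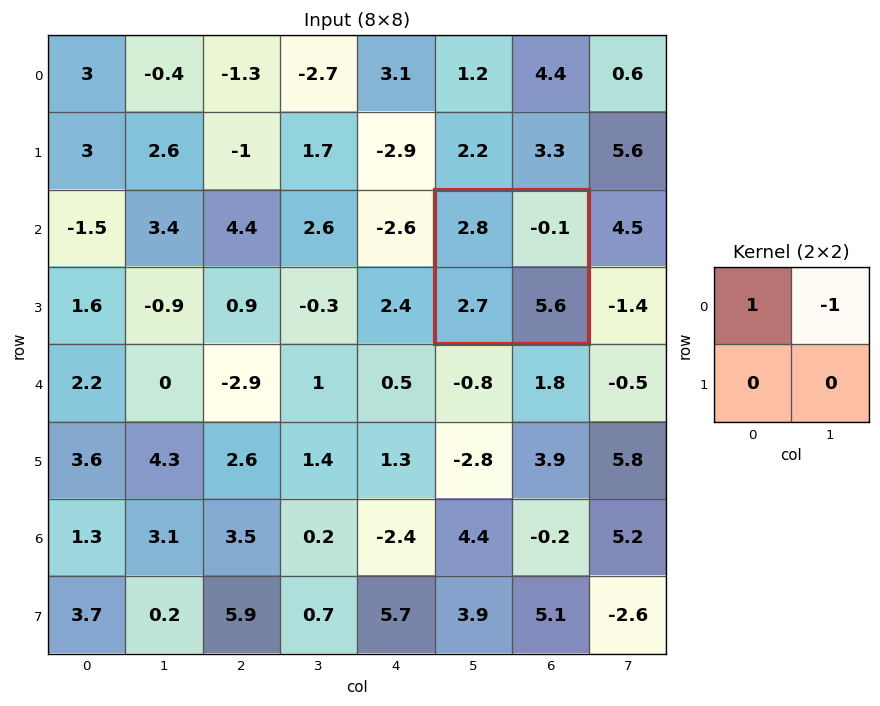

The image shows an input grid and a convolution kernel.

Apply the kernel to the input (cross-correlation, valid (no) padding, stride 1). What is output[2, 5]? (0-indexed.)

2.9

The receptive field on the input at this output position is [2.8 -0.1 / 2.7 5.6]. Elementwise product with the kernel and sum: 2.8·1 + -0.1·-1.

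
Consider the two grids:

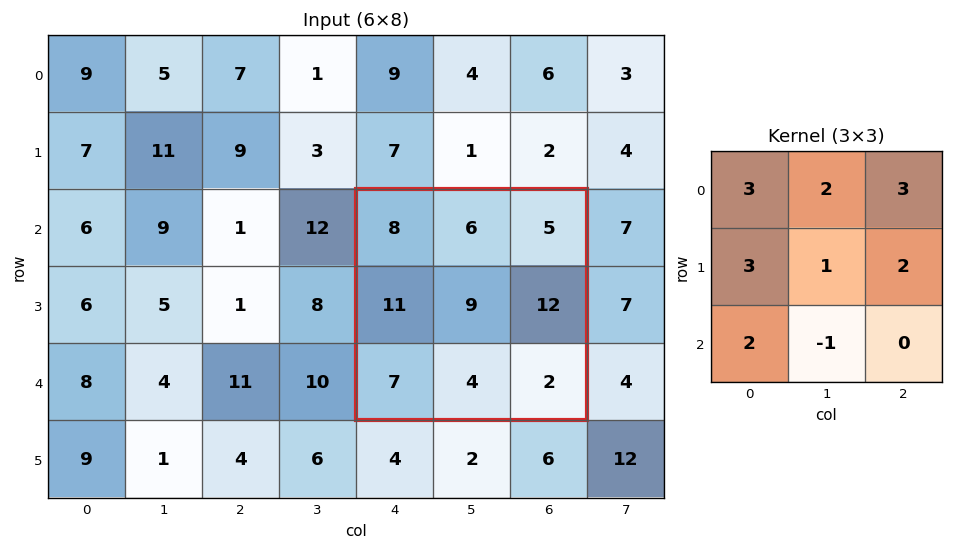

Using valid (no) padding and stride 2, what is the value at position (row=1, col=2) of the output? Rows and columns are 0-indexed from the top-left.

127

The receptive field on the input at this output position is [8 6 5 / 11 9 12 / 7 4 2]. Elementwise product with the kernel and sum: 8·3 + 6·2 + 5·3 + 11·3 + 9·1 + 12·2 + 7·2 + 4·-1.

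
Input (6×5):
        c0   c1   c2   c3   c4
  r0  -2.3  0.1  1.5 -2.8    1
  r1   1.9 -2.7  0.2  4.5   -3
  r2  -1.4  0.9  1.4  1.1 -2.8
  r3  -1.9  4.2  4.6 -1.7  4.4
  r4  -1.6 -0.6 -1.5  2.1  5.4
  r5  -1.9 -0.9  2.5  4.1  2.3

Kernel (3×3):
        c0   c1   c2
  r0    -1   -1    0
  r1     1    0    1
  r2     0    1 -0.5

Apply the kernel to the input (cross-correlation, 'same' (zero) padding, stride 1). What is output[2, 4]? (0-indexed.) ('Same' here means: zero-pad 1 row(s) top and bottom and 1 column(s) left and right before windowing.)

The receptive field on the zero-padded input at this output position is [4.5 -3 0 / 1.1 -2.8 0 / -1.7 4.4 0]. Elementwise product with the kernel and sum: 4.5·-1 + -3·-1 + 1.1·1 + 0·1 + 4.4·1 + 0·-0.5.

4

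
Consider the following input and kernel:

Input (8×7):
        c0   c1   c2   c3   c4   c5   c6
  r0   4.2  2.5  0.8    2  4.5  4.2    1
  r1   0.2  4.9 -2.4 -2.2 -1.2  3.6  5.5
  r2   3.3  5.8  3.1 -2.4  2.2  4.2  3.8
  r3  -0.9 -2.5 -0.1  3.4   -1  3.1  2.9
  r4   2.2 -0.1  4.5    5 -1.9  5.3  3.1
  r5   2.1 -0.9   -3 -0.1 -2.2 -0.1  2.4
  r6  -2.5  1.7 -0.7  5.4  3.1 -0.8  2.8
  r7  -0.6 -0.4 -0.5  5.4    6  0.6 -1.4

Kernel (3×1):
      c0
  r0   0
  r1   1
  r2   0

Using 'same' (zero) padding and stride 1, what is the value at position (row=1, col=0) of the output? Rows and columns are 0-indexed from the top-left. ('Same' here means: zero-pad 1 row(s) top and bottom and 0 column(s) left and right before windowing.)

0.2

The receptive field on the zero-padded input at this output position is [4.2 / 0.2 / 3.3]. Elementwise product with the kernel and sum: 0.2·1.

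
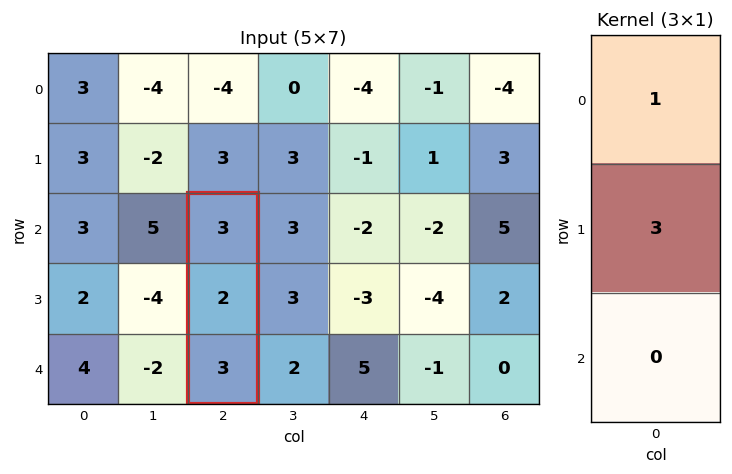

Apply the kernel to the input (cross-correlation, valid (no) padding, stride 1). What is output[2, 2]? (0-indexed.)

The receptive field on the input at this output position is [3 / 2 / 3]. Elementwise product with the kernel and sum: 3·1 + 2·3.

9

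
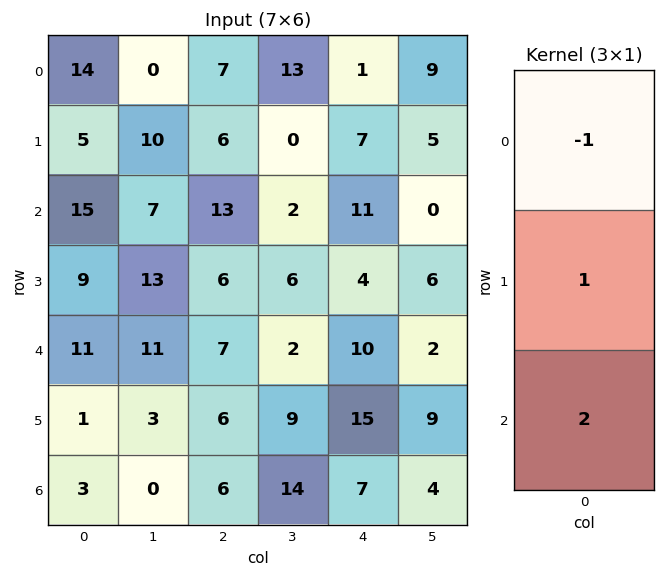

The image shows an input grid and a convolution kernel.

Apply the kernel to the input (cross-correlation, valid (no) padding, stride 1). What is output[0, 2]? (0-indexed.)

25

The receptive field on the input at this output position is [7 / 6 / 13]. Elementwise product with the kernel and sum: 7·-1 + 6·1 + 13·2.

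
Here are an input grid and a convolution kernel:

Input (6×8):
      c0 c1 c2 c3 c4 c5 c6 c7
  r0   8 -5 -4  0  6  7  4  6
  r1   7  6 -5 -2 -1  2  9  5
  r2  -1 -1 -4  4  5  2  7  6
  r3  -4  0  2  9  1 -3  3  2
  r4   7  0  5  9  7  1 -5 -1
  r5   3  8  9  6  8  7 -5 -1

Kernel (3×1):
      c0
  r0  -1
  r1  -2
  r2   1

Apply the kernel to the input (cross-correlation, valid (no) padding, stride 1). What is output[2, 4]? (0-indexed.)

0

The receptive field on the input at this output position is [5 / 1 / 7]. Elementwise product with the kernel and sum: 5·-1 + 1·-2 + 7·1.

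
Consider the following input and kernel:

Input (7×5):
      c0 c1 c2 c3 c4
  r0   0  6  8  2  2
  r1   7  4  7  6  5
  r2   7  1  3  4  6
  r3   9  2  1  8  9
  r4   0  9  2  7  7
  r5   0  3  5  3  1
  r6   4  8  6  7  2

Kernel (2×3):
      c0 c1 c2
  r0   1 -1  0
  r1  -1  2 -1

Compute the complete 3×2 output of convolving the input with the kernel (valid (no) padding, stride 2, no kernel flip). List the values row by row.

Output[0,0]: The receptive field on the input at this output position is [0 6 8 / 7 4 7]. Elementwise product with the kernel and sum: 0·1 + 6·-1 + 7·-1 + 4·2 + 7·-1.

-12 6
0 5
-8 -5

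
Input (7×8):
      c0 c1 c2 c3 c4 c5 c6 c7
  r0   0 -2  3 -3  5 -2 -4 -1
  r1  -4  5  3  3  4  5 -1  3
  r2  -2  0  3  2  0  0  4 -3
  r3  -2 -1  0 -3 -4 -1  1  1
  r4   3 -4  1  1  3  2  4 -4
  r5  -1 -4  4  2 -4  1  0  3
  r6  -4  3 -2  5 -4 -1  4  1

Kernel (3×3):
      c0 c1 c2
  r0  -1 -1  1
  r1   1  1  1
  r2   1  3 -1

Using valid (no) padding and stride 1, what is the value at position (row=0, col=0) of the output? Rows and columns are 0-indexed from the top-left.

4

The receptive field on the input at this output position is [0 -2 3 / -4 5 3 / -2 0 3]. Elementwise product with the kernel and sum: 0·-1 + -2·-1 + 3·1 + -4·1 + 5·1 + 3·1 + -2·1 + 0·3 + 3·-1.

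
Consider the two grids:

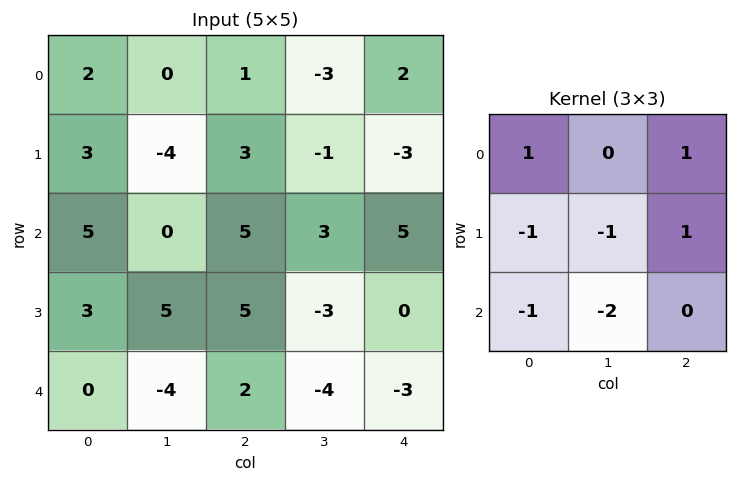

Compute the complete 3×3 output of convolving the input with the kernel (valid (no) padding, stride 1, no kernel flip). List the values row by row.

Output[0,0]: The receptive field on the input at this output position is [2 0 1 / 3 -4 3 / 5 0 5]. Elementwise product with the kernel and sum: 2·1 + 1·1 + 3·-1 + -4·-1 + 3·1 + 5·-1 + 0·-2.

2 -13 -13
-7 -22 -2
15 -10 14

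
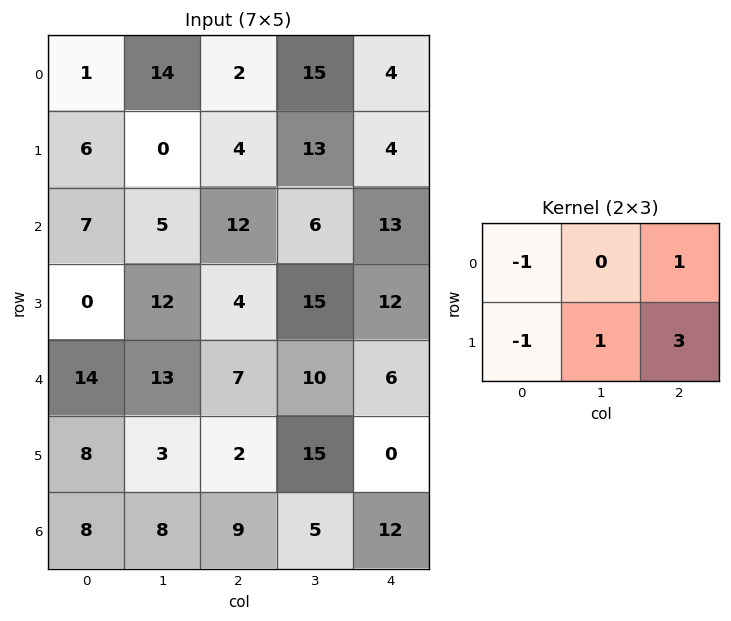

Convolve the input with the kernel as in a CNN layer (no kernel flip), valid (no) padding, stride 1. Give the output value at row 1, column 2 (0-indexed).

The receptive field on the input at this output position is [4 13 4 / 12 6 13]. Elementwise product with the kernel and sum: 4·-1 + 4·1 + 12·-1 + 6·1 + 13·3.

33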